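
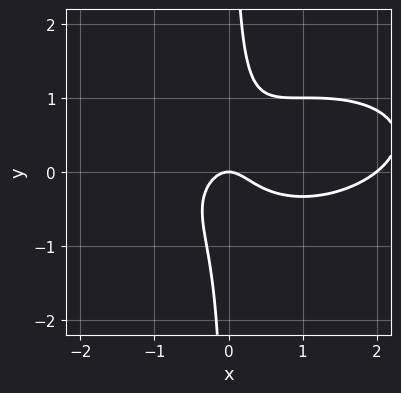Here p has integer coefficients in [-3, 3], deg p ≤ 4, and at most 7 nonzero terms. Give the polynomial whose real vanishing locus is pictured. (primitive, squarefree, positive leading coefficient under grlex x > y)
The degree is 3 — the shape is more complex than any degree-2 curve.
Against the integer gridlines: it meets the y-axis at y = 0 (among the integer gridlines); the x-axis gridline crossings are at x ∈ {0, 2}.
These observations pin down the coefficients.

x^3 - x^2*y + 3*x*y^2 - 2*x^2 - y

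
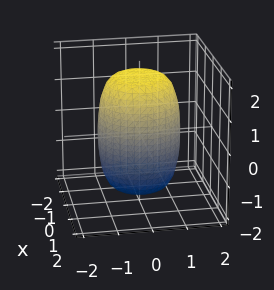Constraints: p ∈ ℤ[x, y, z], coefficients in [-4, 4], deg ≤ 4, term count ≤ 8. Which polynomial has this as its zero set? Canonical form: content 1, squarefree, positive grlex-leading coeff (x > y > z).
2*x^4 + 4*x^2*y^2 + 2*y^4 - x^2 - y^2 + z^2 - 3

First, the degree is 4 — the shape is more complex than any degree-3 surface.
Next, by symmetry, the z-axis is an axis of rotation, so x and y enter only as x² + y².
Next, against the integer gridlines: a circular section at z = 0 has radius between 1 and 2.
Finally, solving for integer coefficients yields p as stated.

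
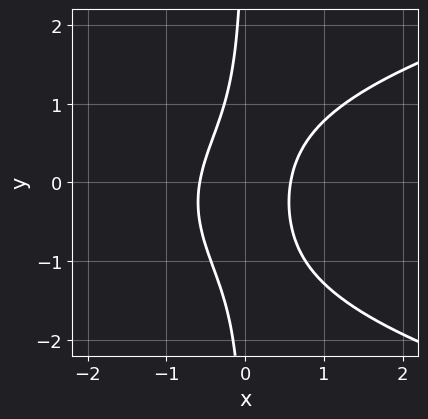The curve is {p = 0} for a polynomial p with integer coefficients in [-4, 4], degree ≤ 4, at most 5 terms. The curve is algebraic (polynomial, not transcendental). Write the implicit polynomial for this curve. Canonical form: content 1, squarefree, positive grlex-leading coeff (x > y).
2*x*y^2 - 3*x^2 + x*y + 1

The degree is 3 — no degree-2 curve has this shape.
Observable constraints: the curve avoids every integer y-axis point in the box.
Solving for integer coefficients yields p as stated.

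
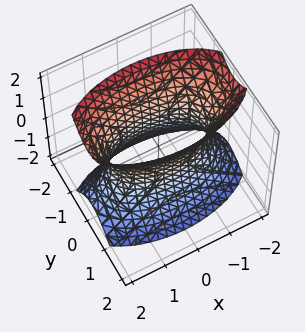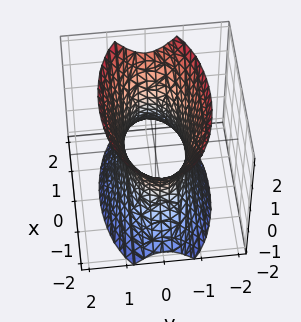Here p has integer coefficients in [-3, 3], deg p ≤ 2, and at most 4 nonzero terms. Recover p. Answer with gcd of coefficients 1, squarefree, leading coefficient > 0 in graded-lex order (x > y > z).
deg p = 2.
Symmetries: mirror symmetry x ↦ −x ⇒ only even powers of x; the z ↦ −z reflection is a symmetry, so z appears only in even powers; the y ↦ −y reflection is a symmetry, so y appears only in even powers.
Observable constraints: the surface avoids every integer z-axis point in the box.
These observations pin down the coefficients.

x^2 + 3*y^2 - z^2 - 2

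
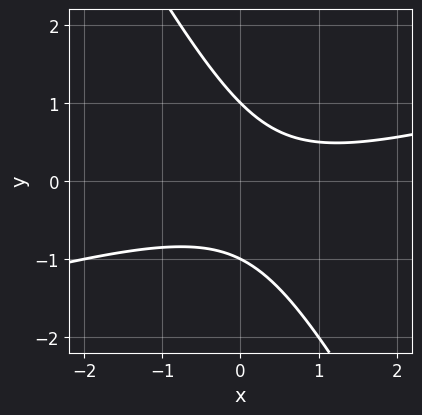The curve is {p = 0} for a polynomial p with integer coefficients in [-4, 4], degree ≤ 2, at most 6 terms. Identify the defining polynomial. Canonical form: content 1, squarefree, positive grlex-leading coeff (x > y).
x^2 - 3*x*y - 2*y^2 - x + 2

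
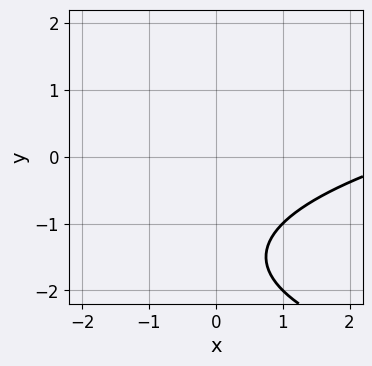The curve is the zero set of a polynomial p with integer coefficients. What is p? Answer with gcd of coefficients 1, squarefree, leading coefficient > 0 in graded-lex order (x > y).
y^2 - x + 3*y + 3

(a) deg p = 2.
(b) From the visible intercepts: no x-intercept at any integer in the box; it misses every integer gridline on the y-axis.
(c) Putting this together gives p.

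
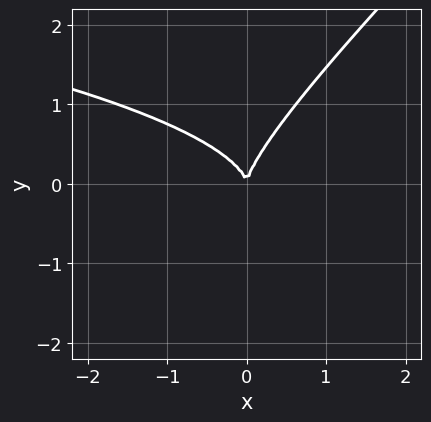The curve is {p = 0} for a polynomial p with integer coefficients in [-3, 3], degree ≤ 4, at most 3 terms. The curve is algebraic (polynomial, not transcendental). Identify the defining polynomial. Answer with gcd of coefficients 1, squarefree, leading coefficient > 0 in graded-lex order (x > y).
Degree: the shape is more complex than any degree-2 curve, so deg p = 3.
Checking where it meets the axes: it crosses the x-axis at the gridline x = 0; it crosses the y-axis at the gridline y = 0.
Assembling these constraints gives the stated polynomial.

x*y^2 - y^3 + x^2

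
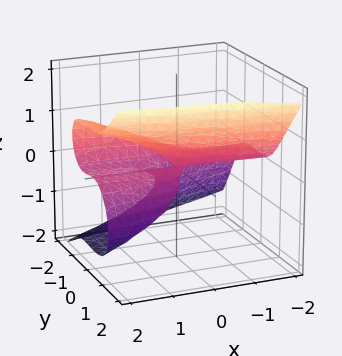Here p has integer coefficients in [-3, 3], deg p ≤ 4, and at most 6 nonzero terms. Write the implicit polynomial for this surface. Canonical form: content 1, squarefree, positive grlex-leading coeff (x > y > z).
3*y^3 - 3*z^3 + 3*x*z + 3*y^2 - 2*z^2

1. Degree: a generic line meets the surface in up to 3 points, so deg p = 3.
2. Reading off the gridlines: one z-axis crossing is at z = 0; the visible x-axis segment lies entirely on the surface; among the integer gridlines, it crosses the y-axis at y ∈ {-1, 0}.
3. Matching integer coefficients to the picture gives p.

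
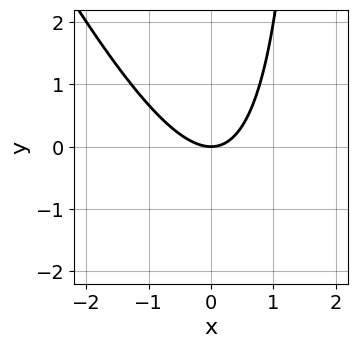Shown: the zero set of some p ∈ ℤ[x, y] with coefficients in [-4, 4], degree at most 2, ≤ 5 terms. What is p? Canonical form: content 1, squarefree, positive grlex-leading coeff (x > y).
2*x^2 + x*y - 2*y

(a) The degree is 2 — no degree-1 curve has this shape.
(b) Observable constraints: it meets the x-axis at x = 0 (among the integer gridlines); one y-axis crossing is at y = 0.
(c) The integer polynomial consistent with all of this is the stated p.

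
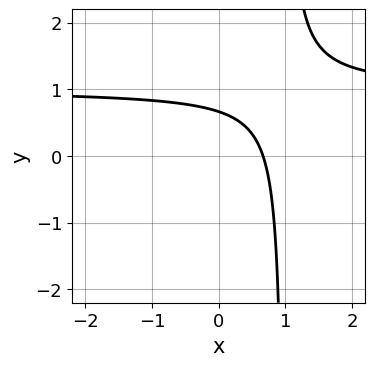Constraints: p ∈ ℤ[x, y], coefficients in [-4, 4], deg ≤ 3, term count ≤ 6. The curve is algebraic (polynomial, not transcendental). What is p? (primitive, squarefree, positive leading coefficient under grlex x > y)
3*x*y - 3*x - 3*y + 2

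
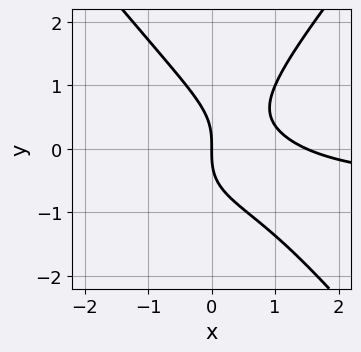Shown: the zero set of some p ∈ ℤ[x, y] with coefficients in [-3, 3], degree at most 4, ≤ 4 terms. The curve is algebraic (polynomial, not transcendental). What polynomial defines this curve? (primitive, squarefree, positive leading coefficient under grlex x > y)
1. deg p = 3.
2. Against the integer gridlines: it crosses the x-axis at the gridline x = 0; it meets the y-axis at y = 0 (among the integer gridlines).
3. The integer polynomial consistent with all of this is the stated p.

3*x^2*y - 2*y^3 + 2*x^2 - 3*x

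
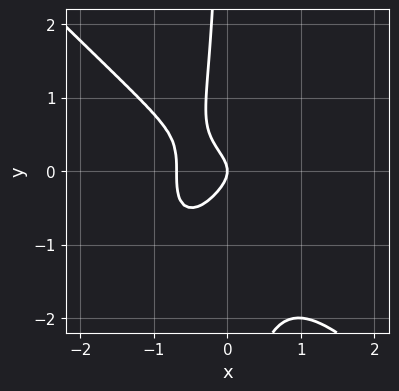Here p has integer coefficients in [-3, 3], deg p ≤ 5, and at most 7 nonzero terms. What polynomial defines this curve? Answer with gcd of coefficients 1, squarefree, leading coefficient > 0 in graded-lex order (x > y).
3*x^4 + 3*x*y^3 + 3*x*y^2 + 2*y^2 + x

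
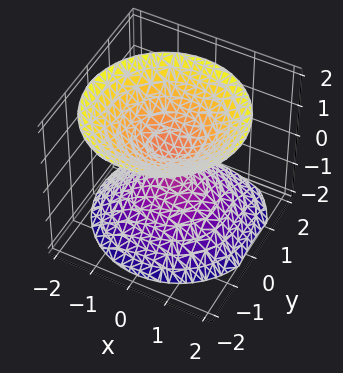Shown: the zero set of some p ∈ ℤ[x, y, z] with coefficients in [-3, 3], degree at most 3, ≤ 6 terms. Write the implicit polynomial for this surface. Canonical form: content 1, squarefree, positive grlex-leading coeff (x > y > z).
There are 2 components. Treating them together as one polynomial.
Degree: the shape is more complex than any degree-1 surface, so deg p = 2.
Against the integer gridlines: no x-intercept at any integer in the box; it misses every integer gridline on the y-axis.
Together with the visible shape, these determine p as stated.

3*x^2 + 3*y^2 + y*z - 3*z^2 + 1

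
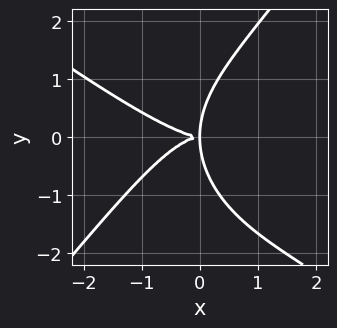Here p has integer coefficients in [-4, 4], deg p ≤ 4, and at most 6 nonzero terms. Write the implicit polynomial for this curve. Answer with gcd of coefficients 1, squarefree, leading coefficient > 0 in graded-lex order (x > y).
x^4 + x^3*y - y^4 + 3*x*y^2

1. The degree is 4 — a generic line meets the curve in up to 4 points.
2. Against the integer gridlines: one y-axis crossing is at y = 0; it crosses the x-axis at the gridline x = 0.
3. The integer polynomial consistent with all of this is the stated p.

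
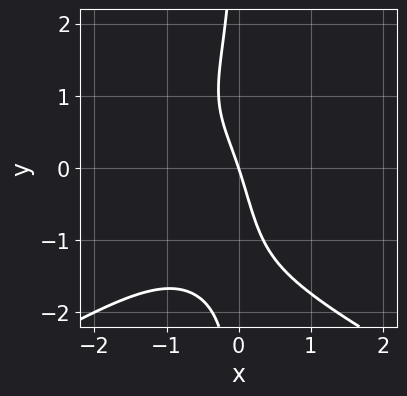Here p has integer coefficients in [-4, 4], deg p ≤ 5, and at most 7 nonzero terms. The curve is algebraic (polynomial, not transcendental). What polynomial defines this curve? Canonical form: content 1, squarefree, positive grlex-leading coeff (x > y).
The degree is 4 — the shape is more complex than any degree-3 curve.
Reading off the gridlines: one x-axis crossing is at x = 0; one y-axis crossing is at y = 0.
Solving for integer coefficients yields p as stated.

x*y^3 + 2*x^3 + 2*x^2 + 3*x + y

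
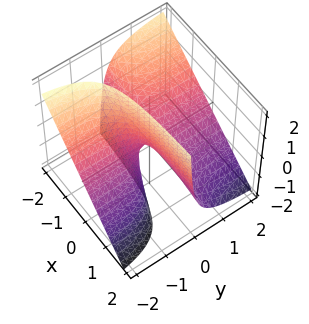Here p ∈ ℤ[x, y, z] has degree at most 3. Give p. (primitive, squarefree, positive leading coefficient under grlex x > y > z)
3*x*y + 3*y*z + z

(a) deg p = 2.
(b) Checking where it meets the axes: every point of the y-axis in the box is on the surface; every point of the x-axis in the box is on the surface; one z-axis crossing is at z = 0.
(c) Together with the visible shape, these determine p as stated.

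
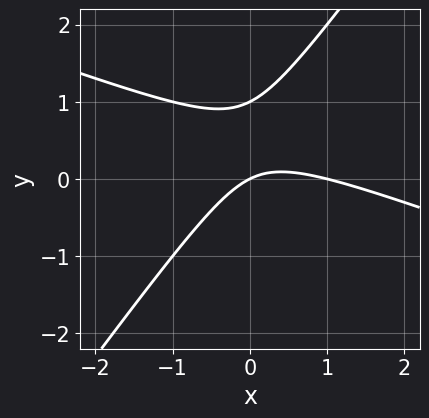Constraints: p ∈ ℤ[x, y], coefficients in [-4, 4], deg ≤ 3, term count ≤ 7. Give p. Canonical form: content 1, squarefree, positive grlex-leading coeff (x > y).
x^2 + 2*x*y - 2*y^2 - x + 2*y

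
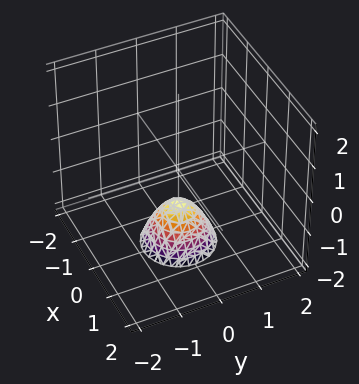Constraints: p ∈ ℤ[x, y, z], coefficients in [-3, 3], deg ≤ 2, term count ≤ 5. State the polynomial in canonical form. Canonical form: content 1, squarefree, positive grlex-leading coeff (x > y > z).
First, deg p = 2. No degree-1 surface has this shape.
Then, by symmetry, every cross-section ⟂ z is a circle, so x, y appear only via x² + y².
Next, checking where it meets the axes: it crosses the z-axis at the gridline z = -1; the surface avoids every integer x-axis point in the box.
Finally, the integer polynomial consistent with all of this is the stated p.

3*x^2 + 3*y^2 + 2*z + 2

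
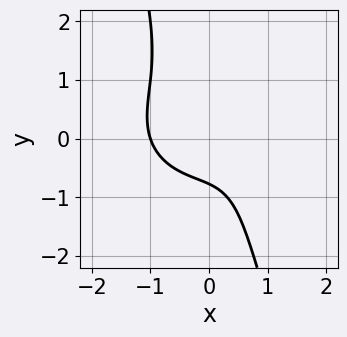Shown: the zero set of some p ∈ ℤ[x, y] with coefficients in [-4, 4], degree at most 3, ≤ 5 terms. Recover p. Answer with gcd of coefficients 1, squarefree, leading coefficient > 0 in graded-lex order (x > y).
2*x^3 + 3*x*y^2 + y^3 + 2*y + 2

Degree: no degree-2 curve has this shape, so deg p = 3.
Observable constraints: one x-axis crossing is at x = -1.
These observations pin down the coefficients.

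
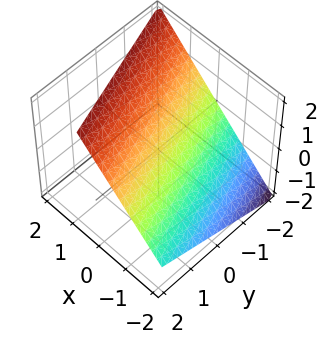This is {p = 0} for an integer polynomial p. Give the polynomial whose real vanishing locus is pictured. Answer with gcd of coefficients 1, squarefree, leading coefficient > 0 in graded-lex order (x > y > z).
(a) The degree is 1 — every cross-section is a straight line — this is a plane.
(b) Observable constraints: one y-axis crossing is at y = -2.
(c) Assembling these constraints gives the stated polynomial.

3*x + y - 3*z + 2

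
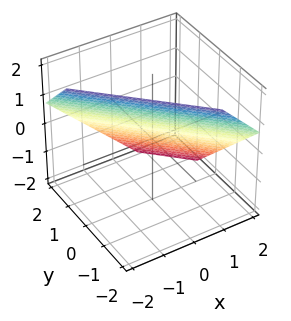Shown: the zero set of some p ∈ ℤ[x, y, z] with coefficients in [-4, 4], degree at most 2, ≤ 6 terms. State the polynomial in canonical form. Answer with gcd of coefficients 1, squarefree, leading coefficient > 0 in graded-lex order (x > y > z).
3*x + 3*y + 3*z - 2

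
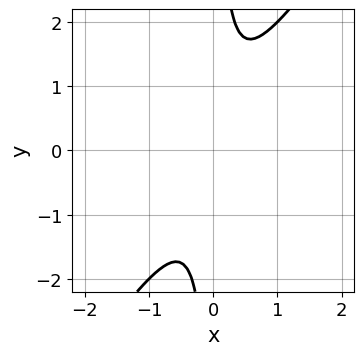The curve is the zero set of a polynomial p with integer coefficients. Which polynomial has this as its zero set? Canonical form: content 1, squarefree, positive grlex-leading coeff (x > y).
First, the degree is 2 — the shape is more complex than any degree-1 curve.
Next, observable constraints: no x-intercept at any integer in the box; no y-intercept at any integer in the box.
Finally, together with the visible shape, these determine p as stated.

3*x^2 - 2*x*y + 1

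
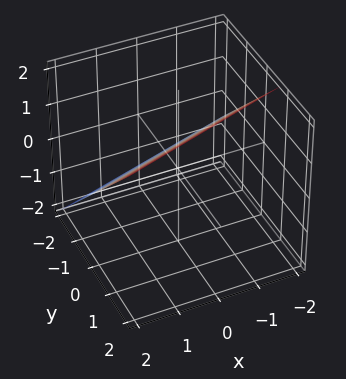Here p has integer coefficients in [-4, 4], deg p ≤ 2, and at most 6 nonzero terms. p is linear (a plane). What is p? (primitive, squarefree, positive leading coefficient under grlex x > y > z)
(a) Degree: the surface is flat (a plane), so deg p = 1.
(b) Observable constraints: one x-axis crossing is at x = 2.
(c) The integer polynomial consistent with all of this is the stated p.

x - 3*y + 3*z - 2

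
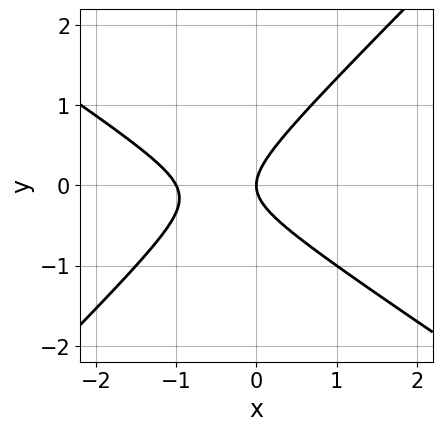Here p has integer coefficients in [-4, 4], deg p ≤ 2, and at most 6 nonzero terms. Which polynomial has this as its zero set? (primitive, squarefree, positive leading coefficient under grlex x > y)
The degree is 2 — a generic line meets the curve in up to 2 points.
Reading off the gridlines: among the integer gridlines, it crosses the x-axis at x ∈ {-1, 0}; it meets the y-axis at y = 0 (among the integer gridlines).
Assembling these constraints gives the stated polynomial.

2*x^2 + x*y - 3*y^2 + 2*x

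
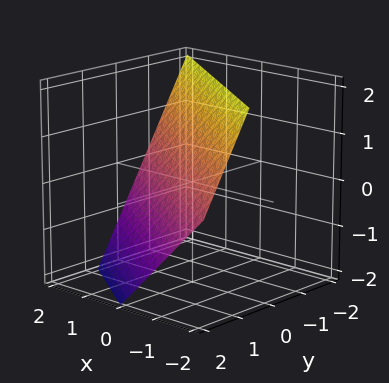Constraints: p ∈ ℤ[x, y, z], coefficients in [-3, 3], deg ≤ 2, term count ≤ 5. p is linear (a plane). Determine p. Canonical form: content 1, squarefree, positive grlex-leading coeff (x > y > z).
2*x + 3*y + 2*z - 2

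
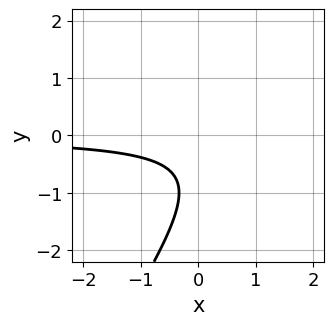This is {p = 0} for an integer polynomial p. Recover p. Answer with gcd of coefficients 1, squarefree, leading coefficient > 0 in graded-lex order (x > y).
3*x*y - 2*y^2 - 3*y - 2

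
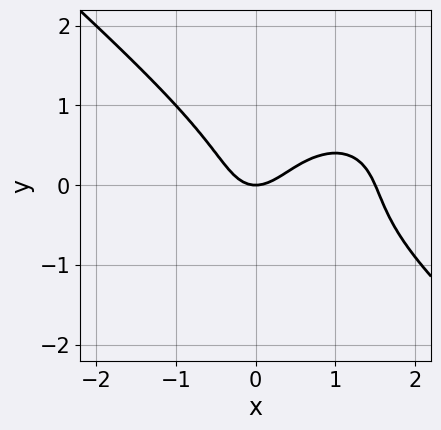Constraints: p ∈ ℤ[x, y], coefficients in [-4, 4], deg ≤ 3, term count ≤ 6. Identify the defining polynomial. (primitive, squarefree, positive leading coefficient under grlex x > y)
2*x^3 + 3*y^3 - 3*x^2 + 2*y

The degree is 3 — no degree-2 curve has this shape.
From the visible intercepts: it meets the y-axis at y = 0 (among the integer gridlines); it meets the x-axis at x = 0 (among the integer gridlines).
Together with the visible shape, these determine p as stated.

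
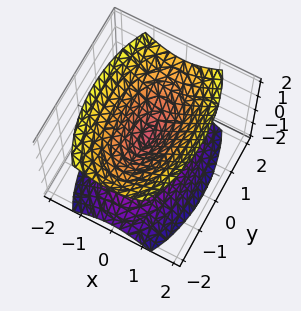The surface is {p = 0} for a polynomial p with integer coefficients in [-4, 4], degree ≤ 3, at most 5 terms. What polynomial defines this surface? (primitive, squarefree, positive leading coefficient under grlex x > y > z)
First, there are 2 components. Treating them together as one polynomial.
Next, deg p = 2. Two nappes meeting at a single point; a quadric.
Then, symmetries: the x ↦ −x reflection is a symmetry, so x appears only in even powers; it's symmetric under y → −y, forcing even powers of y; mirror symmetry z ↦ −z ⇒ only even powers of z.
Next, against the integer gridlines: it meets the y-axis at y = 0 (among the integer gridlines); one z-axis crossing is at z = 0; it crosses the x-axis at the gridline x = 0.
Finally, matching integer coefficients to the picture gives p.

3*x^2 + y^2 - 2*z^2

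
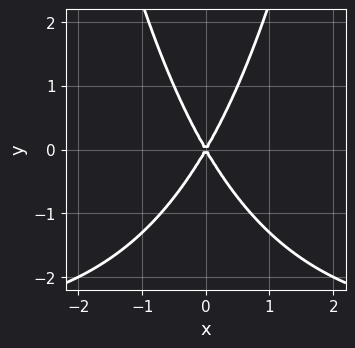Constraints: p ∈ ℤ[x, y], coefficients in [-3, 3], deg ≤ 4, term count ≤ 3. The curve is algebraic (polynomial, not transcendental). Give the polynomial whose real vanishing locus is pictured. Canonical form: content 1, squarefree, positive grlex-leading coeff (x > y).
x^2*y + 3*x^2 - y^2

(a) deg p = 3. No degree-2 curve has this shape.
(b) Symmetries: the x ↦ −x reflection is a symmetry, so x appears only in even powers.
(c) Against the integer gridlines: it crosses the x-axis at the gridline x = 0; one y-axis crossing is at y = 0.
(d) Putting this together gives p.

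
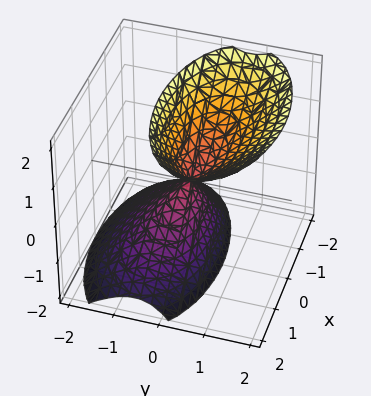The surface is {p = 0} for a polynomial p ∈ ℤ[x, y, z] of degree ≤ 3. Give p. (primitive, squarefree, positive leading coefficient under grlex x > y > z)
1. There are 2 components. Treating them together as one polynomial.
2. Degree: no degree-1 surface has this shape, so deg p = 2.
3. Reading off the gridlines: one y-axis crossing is at y = 0; one z-axis crossing is at z = 0; it crosses the x-axis at the gridline x = 0.
4. Together with the visible shape, these determine p as stated.

x^2 + 3*y^2 - 2*y*z - z^2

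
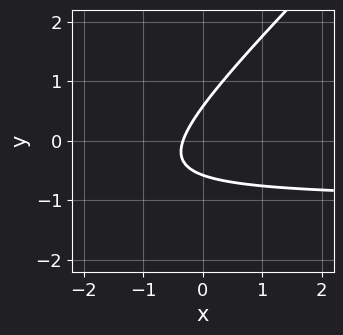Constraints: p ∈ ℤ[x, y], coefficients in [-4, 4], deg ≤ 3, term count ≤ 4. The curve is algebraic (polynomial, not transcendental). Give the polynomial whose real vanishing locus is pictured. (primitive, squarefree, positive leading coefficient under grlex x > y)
3*x*y - 3*y^2 + 3*x + 1

(a) Degree: a generic line meets the curve in up to 2 points, so deg p = 2.
(b) The integer polynomial consistent with all of this is the stated p.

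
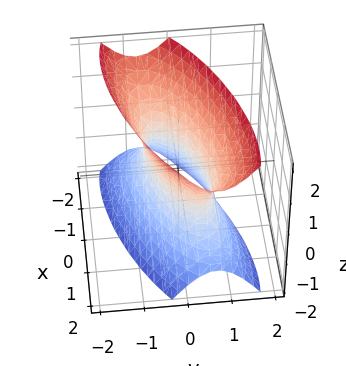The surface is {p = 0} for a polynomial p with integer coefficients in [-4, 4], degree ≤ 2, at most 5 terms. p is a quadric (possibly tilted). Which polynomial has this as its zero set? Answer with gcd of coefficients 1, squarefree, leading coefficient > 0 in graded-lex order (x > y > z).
x^2 - 2*x*y + 3*y^2 - z^2 - 1

(a) Degree: no degree-1 surface has this shape, so deg p = 2.
(b) Observable constraints: among the integer gridlines, it crosses the x-axis at x ∈ {-1, 1}; no z-intercept at any integer in the box.
(c) Putting this together gives p.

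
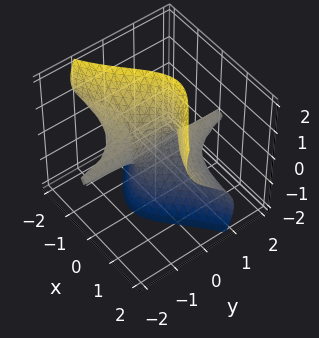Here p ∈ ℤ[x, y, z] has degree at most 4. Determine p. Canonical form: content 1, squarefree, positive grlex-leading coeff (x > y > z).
3*x^2*y + 3*x^2*z + 3*y*z^2 - z^3 - 2*x

(a) The degree is 3 — a generic line meets the surface in up to 3 points.
(b) Checking where it meets the axes: every point of the y-axis in the box is on the surface; one z-axis crossing is at z = 0; it crosses the x-axis at the gridline x = 0.
(c) Solving for integer coefficients yields p as stated.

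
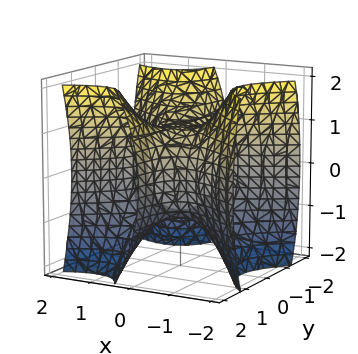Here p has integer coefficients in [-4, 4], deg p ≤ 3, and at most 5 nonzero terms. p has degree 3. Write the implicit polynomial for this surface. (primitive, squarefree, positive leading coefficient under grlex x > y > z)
x^3 - 2*x*y^2 + z^2 - 1

1. Degree: no degree-2 surface has this shape, so deg p = 3.
2. Observable constraints: the surface avoids every integer y-axis point in the box; it meets the x-axis at x = 1 (among the integer gridlines); the z-axis gridline crossings are at z ∈ {-1, 1}.
3. Solving for integer coefficients yields p as stated.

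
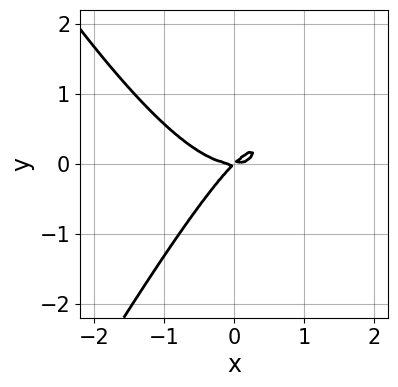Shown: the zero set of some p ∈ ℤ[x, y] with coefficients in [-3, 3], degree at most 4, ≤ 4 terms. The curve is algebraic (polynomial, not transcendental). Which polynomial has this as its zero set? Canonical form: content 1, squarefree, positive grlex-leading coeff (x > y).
Degree: a generic line meets the curve in up to 3 points, so deg p = 3.
Observable constraints: one x-axis crossing is at x = 0; it meets the y-axis at y = 0 (among the integer gridlines).
Assembling these constraints gives the stated polynomial.

3*x^3 - x*y^2 - 3*x*y + 3*y^2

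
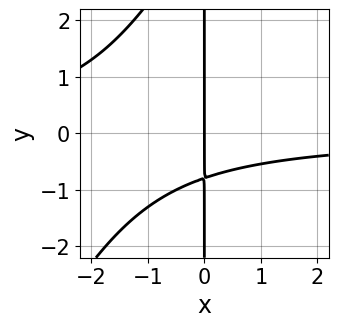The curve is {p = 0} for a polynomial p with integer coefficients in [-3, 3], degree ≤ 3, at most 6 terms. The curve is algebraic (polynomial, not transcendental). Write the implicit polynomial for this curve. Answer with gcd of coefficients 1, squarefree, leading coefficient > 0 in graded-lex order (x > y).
(a) deg p = 3.
(b) From the axis intercepts and sections: it crosses the x-axis at the gridline x = 0; every point of the y-axis in the box is on the curve.
(c) Fitting integer coefficients to these (and the overall shape) gives p.

2*x^2*y - x*y^2 + 3*x*y + 3*x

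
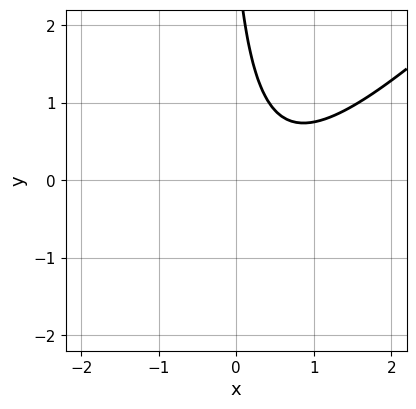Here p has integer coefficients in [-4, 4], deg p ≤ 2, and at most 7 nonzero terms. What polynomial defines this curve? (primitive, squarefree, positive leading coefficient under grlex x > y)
The degree is 2 — no degree-1 curve has this shape.
Reading off the gridlines: the curve avoids every integer y-axis point in the box; no x-intercept at any integer in the box.
The integer polynomial consistent with all of this is the stated p.

3*x^2 - 3*x*y - 3*x - y + 3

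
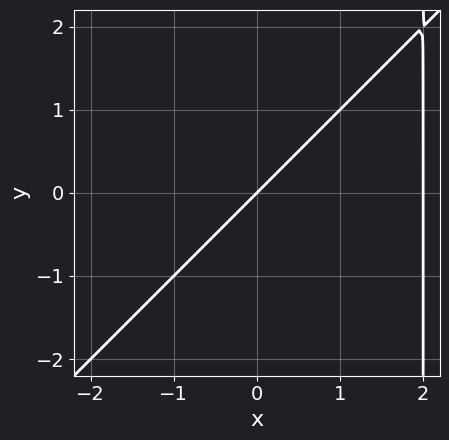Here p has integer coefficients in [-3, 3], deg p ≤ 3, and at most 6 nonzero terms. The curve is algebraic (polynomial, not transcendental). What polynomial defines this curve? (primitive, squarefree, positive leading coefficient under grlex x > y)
x^2 - x*y - 2*x + 2*y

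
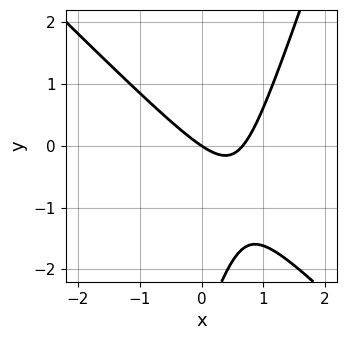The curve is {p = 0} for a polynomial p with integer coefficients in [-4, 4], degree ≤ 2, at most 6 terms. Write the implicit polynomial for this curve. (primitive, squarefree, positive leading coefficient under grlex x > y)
3*x^2 + 2*x*y - y^2 - 2*x - 3*y

First, deg p = 2. A generic line meets the curve in up to 2 points.
Next, from the visible intercepts: one x-axis crossing is at x = 0; one y-axis crossing is at y = 0.
Finally, assembling these constraints gives the stated polynomial.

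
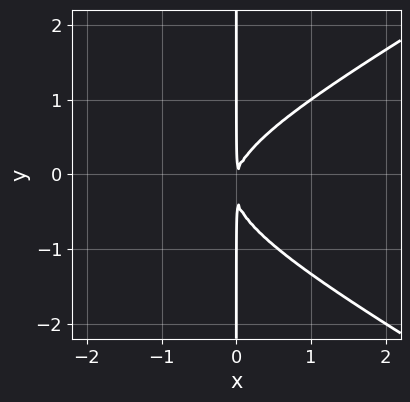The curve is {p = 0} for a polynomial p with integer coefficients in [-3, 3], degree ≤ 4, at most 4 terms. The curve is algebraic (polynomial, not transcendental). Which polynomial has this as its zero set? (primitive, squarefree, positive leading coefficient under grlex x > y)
1. Degree: no degree-2 curve has this shape, so deg p = 3.
2. Checking where it meets the axes: the visible y-axis segment lies entirely on the curve.
3. These observations pin down the coefficients.

x^3 - 3*x*y^2 + 3*x^2 - x*y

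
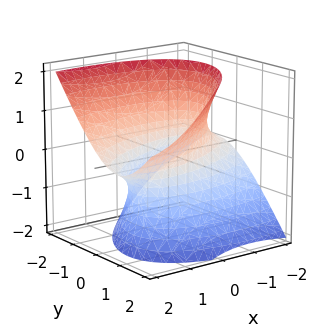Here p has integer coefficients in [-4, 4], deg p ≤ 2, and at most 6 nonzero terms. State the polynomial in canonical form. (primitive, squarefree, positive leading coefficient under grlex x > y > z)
(a) The degree is 2 — the shape is more complex than any degree-1 surface.
(b) Against the integer gridlines: no z-intercept at any integer in the box; among the integer gridlines, it crosses the y-axis at y ∈ {-1, 1}.
(c) The integer polynomial consistent with all of this is the stated p.

x^2 - 2*x*y - 3*x*z + 3*y^2 - 2*z^2 - 3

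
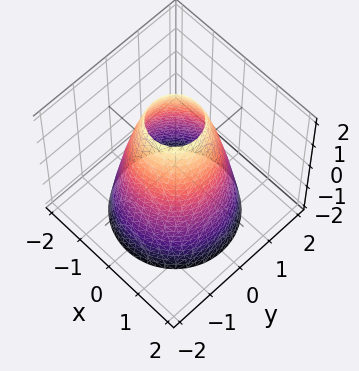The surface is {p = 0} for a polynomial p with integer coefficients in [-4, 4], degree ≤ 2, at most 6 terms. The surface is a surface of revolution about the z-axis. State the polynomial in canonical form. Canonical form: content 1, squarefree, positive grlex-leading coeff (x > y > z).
Degree: no degree-1 surface has this shape, so deg p = 2.
By symmetry, the z-axis is an axis of rotation, so x and y enter only as x² + y².
Checking where it meets the axes: it misses every integer gridline on the z-axis; a circular section at z = -1 has radius between 1 and 2.
Matching integer coefficients to the picture gives p.

2*x^2 + 2*y^2 + z - 3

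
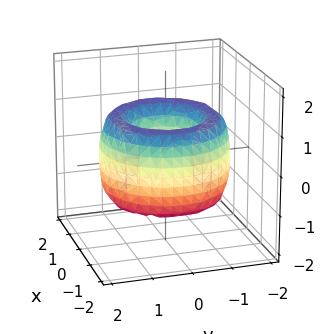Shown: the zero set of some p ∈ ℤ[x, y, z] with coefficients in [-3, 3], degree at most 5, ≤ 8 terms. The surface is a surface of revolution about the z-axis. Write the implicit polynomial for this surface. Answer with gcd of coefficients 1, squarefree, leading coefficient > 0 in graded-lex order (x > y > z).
x^4 + 2*x^2*y^2 + y^4 - 3*x^2 - 3*y^2 + z^2 + 1

deg p = 4.
Symmetries: the surface is invariant under rotation about z: p = q(x² + y², z).
Observable constraints: a circular section at z = -1 has radius exactly 1; the surface avoids every integer z-axis point in the box.
These observations pin down the coefficients.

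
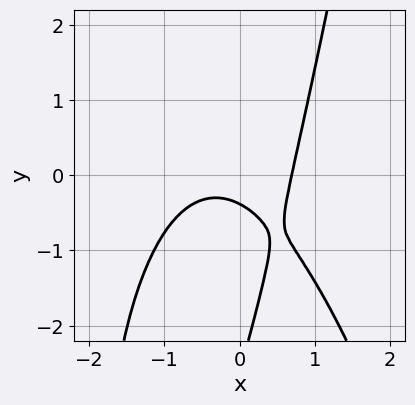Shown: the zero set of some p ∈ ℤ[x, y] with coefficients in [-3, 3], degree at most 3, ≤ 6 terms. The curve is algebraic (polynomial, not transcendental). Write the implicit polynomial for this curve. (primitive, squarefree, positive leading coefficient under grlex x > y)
3*x^3 + 3*x*y - y^2 - 3*y - 1

1. Degree: no degree-2 curve has this shape, so deg p = 3.
2. Matching integer coefficients to the picture gives p.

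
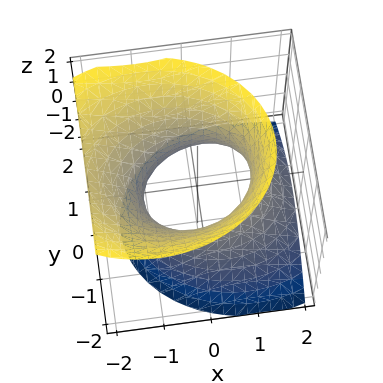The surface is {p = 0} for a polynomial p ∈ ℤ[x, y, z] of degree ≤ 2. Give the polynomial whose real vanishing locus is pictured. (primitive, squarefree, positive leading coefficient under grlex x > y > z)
2*x^2 + 2*x*z + 3*y^2 - 2*z^2 - 3

Degree: the shape is more complex than any degree-1 surface, so deg p = 2.
Observable constraints: the surface avoids every integer z-axis point in the box; the y-axis gridline crossings are at y ∈ {-1, 1}.
Putting this together gives p.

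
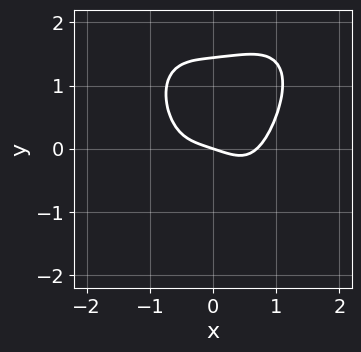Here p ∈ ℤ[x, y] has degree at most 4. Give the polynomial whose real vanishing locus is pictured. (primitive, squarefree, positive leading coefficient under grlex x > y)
1. deg p = 4. No degree-3 curve has this shape.
2. Reading off the gridlines: it crosses the y-axis at the gridline y = 0; it meets the x-axis at x = 0 (among the integer gridlines).
3. Matching integer coefficients to the picture gives p.

3*x^4 - x^3*y + y^4 - x - 3*y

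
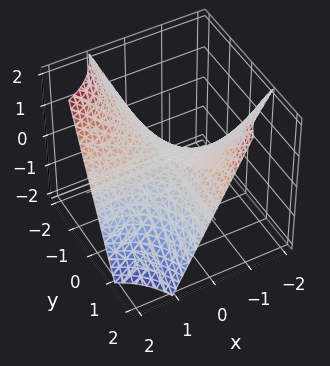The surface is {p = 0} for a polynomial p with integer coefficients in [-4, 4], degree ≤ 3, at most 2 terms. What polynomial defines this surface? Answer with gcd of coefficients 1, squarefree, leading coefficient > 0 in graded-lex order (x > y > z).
x*y + z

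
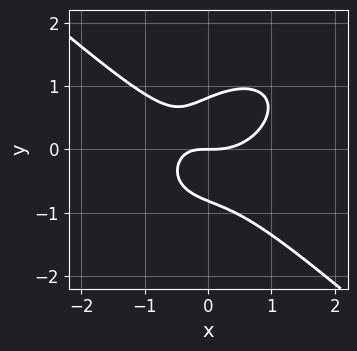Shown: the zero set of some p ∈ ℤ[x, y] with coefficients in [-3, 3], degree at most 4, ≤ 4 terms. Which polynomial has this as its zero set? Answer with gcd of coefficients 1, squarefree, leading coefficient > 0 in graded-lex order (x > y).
(a) deg p = 3. No degree-2 curve has this shape.
(b) From the visible intercepts: it crosses the x-axis at the gridline x = 0; it crosses the y-axis at the gridline y = 0.
(c) Solving for integer coefficients yields p as stated.

2*x^3 + 3*y^3 - 2*x*y - 2*y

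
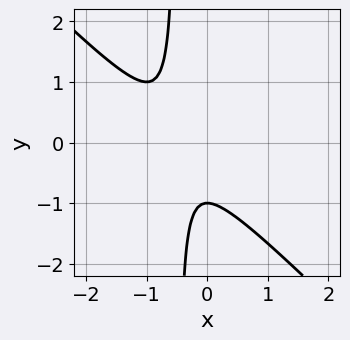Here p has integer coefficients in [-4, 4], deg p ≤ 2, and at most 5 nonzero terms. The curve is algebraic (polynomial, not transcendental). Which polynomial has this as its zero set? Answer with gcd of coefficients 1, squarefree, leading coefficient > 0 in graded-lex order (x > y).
2*x^2 + 2*x*y + 2*x + y + 1

(a) The degree is 2 — no degree-1 curve has this shape.
(b) From the visible intercepts: one y-axis crossing is at y = -1; it misses every integer gridline on the x-axis.
(c) These observations pin down the coefficients.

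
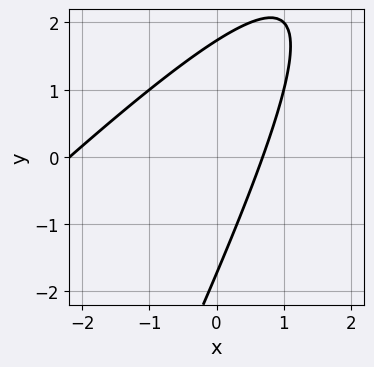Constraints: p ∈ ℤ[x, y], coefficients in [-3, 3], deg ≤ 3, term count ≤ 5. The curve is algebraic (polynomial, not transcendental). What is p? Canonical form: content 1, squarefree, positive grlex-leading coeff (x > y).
Degree: the shape is more complex than any degree-1 curve, so deg p = 2.
The integer polynomial consistent with all of this is the stated p.

2*x^2 - 3*x*y + y^2 + 3*x - 3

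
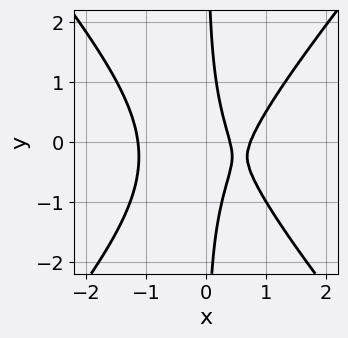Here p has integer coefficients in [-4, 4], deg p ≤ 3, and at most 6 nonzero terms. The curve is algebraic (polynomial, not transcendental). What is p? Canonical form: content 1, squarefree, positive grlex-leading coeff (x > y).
3*x^3 - 2*x*y^2 - x*y - 3*x + 1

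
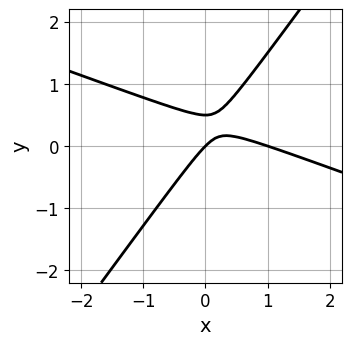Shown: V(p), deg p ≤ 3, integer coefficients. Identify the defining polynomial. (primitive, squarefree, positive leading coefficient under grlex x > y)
x^2 + 2*x*y - 2*y^2 - x + y

(a) Degree: a generic line meets the curve in up to 2 points, so deg p = 2.
(b) From the axis intercepts and sections: among the integer gridlines, it crosses the x-axis at x ∈ {0, 1}; it crosses the y-axis at the gridline y = 0.
(c) Matching integer coefficients to the picture gives p.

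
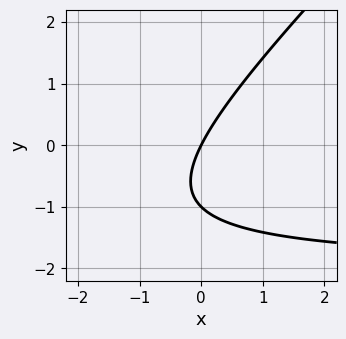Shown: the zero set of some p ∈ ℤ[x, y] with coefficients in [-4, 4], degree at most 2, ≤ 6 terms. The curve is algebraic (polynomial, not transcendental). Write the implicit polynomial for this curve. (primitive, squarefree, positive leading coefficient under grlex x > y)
(a) Degree: the shape is more complex than any degree-1 curve, so deg p = 2.
(b) Observable constraints: it crosses the x-axis at the gridline x = 0; the y-axis gridline crossings are at y ∈ {-1, 0}.
(c) Fitting integer coefficients to these (and the overall shape) gives p.

x*y - y^2 + 2*x - y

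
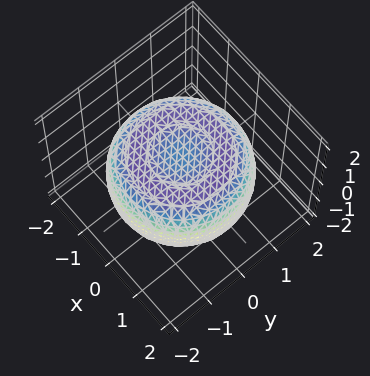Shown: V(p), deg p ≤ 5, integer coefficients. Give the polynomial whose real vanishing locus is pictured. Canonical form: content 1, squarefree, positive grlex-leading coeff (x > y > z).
x^4 + 2*x^2*y^2 + y^4 - 2*x^2 - 2*y^2 + 3*z^2 - 2

(a) Degree: the shape is more complex than any degree-3 surface, so deg p = 4.
(b) Symmetry: the z-axis is an axis of rotation, so x and y enter only as x² + y².
(c) From the visible intercepts: a circular section at z = 0 has radius between 1 and 2.
(d) Matching integer coefficients to the picture gives p.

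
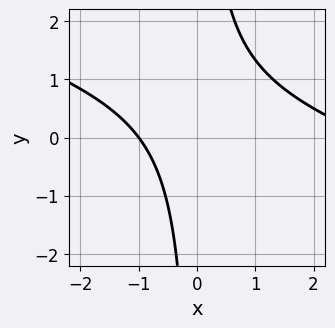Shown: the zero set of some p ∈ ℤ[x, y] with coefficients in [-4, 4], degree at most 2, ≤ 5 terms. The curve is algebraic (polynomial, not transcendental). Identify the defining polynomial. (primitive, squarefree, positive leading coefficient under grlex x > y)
x^2 + 3*x*y - 2*x - 3

(a) The degree is 2 — the shape is more complex than any degree-1 curve.
(b) Checking where it meets the axes: no y-intercept at any integer in the box; one x-axis crossing is at x = -1.
(c) Together with the visible shape, these determine p as stated.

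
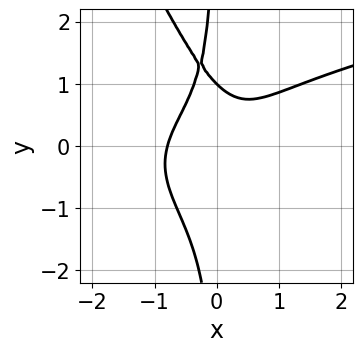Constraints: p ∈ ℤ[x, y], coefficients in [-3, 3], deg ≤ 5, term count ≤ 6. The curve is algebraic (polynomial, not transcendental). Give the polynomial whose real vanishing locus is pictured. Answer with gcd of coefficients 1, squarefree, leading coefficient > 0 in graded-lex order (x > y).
2*x^2*y^2 + x*y^3 - 2*x^3 + y - 1

First, degree: no degree-3 curve has this shape, so deg p = 4.
Next, from the visible intercepts: one y-axis crossing is at y = 1.
Finally, matching integer coefficients to the picture gives p.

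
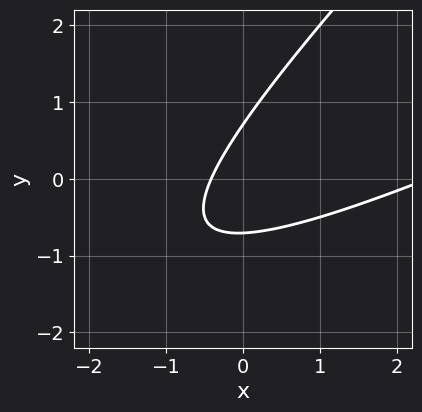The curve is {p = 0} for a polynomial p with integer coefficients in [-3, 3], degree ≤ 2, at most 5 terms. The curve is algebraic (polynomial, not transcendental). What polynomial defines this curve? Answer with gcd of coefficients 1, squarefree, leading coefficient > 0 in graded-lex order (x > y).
x^2 - 3*x*y + 2*y^2 - 2*x - 1

1. deg p = 2. A generic line meets the curve in up to 2 points.
2. Solving for integer coefficients yields p as stated.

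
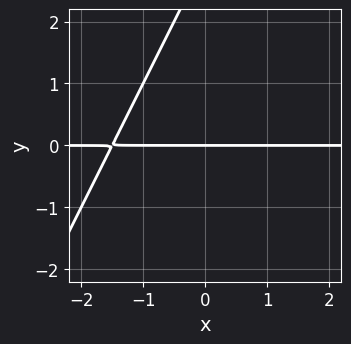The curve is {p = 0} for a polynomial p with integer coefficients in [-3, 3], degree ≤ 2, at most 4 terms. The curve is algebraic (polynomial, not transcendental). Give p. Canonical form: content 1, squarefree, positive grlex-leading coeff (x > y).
2*x*y - y^2 + 3*y

(a) Degree: no degree-1 curve has this shape, so deg p = 2.
(b) From the visible intercepts: one y-axis crossing is at y = 0; the visible x-axis segment lies entirely on the curve.
(c) Fitting integer coefficients to these (and the overall shape) gives p.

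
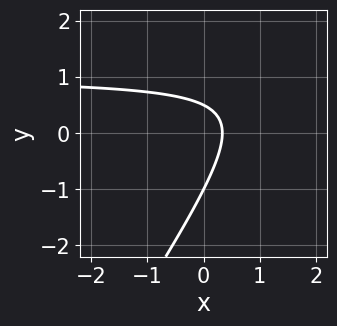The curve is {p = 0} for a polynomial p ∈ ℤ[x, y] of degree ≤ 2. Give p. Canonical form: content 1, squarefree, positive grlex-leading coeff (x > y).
3*x*y - 2*y^2 - 3*x - y + 1

First, degree: a generic line meets the curve in up to 2 points, so deg p = 2.
Next, from the visible intercepts: it crosses the y-axis at the gridline y = -1.
Finally, putting this together gives p.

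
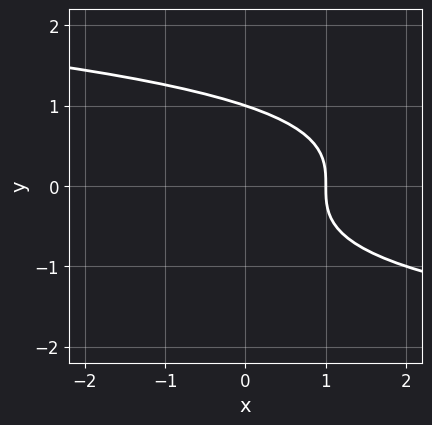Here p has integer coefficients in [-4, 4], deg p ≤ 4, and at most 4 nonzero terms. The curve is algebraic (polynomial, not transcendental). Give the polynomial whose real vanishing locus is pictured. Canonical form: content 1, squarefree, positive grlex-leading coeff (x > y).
y^3 + x - 1

(a) The degree is 3 — the shape is more complex than any degree-2 curve.
(b) From the visible intercepts: one y-axis crossing is at y = 1; it crosses the x-axis at the gridline x = 1.
(c) Solving for integer coefficients yields p as stated.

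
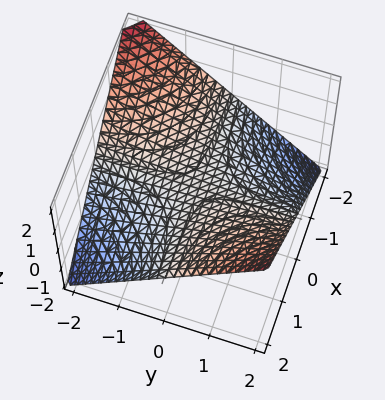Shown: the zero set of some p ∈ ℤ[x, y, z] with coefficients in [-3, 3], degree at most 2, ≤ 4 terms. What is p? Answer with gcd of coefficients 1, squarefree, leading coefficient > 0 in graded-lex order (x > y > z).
x*y - 2*z

Degree: a hyperbolic paraboloid; a quadric, so deg p = 2.
Observable constraints: one z-axis crossing is at z = 0; every point of the y-axis in the box is on the surface.
Assembling these constraints gives the stated polynomial. Check: (-1, 0, 0) on the x-axis lies on the surface, and p(-1, 0, 0) = 0. ✓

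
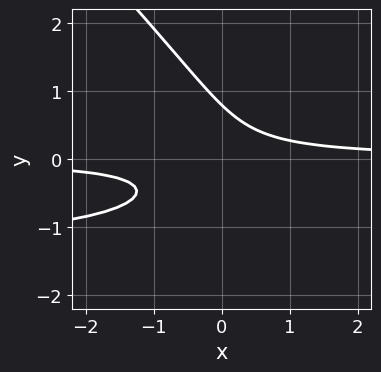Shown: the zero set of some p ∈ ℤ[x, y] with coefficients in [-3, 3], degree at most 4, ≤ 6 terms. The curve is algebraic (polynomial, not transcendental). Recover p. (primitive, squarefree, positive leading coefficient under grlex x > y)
2*x*y^2 + 2*y^3 + 3*x*y - 1

First, deg p = 3.
Next, from the visible intercepts: it misses every integer gridline on the x-axis.
Finally, together with the visible shape, these determine p as stated.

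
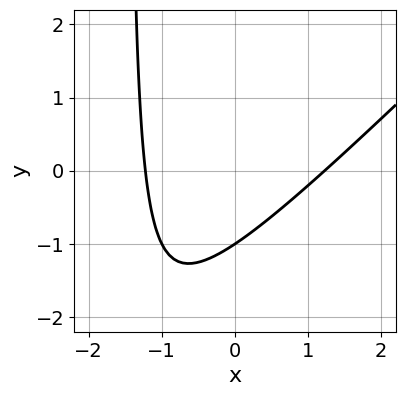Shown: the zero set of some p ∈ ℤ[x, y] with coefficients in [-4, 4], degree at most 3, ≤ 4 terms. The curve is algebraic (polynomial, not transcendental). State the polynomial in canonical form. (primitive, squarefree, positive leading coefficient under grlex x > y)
2*x^2 - 2*x*y - 3*y - 3

1. The degree is 2 — the shape is more complex than any degree-1 curve.
2. From the axis intercepts and sections: one y-axis crossing is at y = -1.
3. Together with the visible shape, these determine p as stated.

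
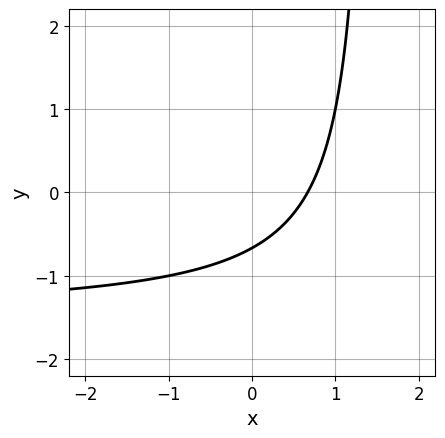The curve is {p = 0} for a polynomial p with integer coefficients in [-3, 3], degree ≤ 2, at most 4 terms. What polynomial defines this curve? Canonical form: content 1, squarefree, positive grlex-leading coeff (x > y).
2*x*y + 3*x - 3*y - 2

(a) deg p = 2. A generic line meets the curve in up to 2 points.
(b) Putting this together gives p.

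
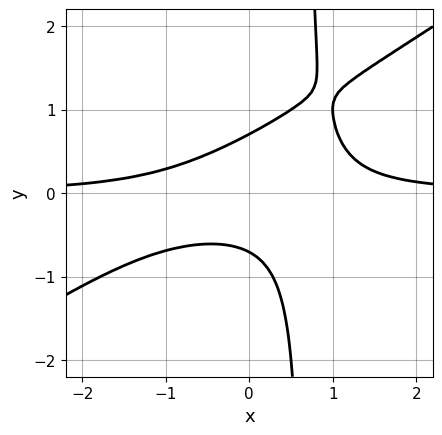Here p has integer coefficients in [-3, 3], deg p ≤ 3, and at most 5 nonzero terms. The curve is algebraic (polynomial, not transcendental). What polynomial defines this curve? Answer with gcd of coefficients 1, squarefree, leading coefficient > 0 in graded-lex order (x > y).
First, deg p = 3.
Next, checking where it meets the axes: the curve avoids every integer x-axis point in the box.
Finally, matching integer coefficients to the picture gives p.

2*x^2*y - 3*x*y^2 + 2*y^2 - 1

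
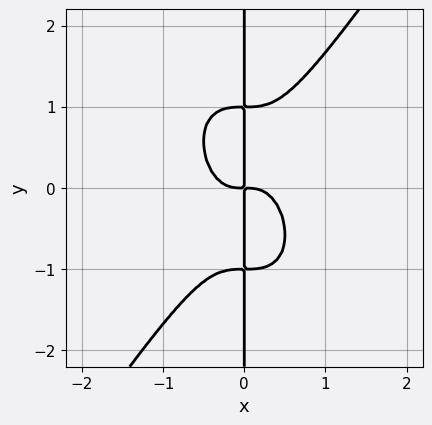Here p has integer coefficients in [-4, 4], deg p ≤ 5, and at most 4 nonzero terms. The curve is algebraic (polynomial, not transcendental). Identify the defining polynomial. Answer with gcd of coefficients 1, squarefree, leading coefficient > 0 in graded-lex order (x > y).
3*x^4 - x*y^3 + x*y

The degree is 4 — a generic line meets the curve in up to 4 points.
From the visible intercepts: the visible y-axis segment lies entirely on the curve.
Putting this together gives p.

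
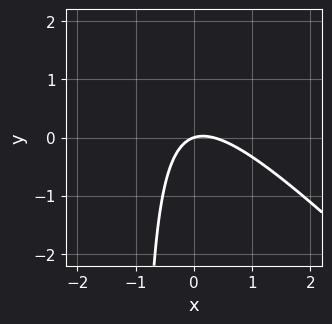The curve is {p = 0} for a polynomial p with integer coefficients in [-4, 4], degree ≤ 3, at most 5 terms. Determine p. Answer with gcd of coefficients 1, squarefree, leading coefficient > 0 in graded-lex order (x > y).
First, degree: the shape is more complex than any degree-1 curve, so deg p = 2.
Next, from the visible intercepts: one y-axis crossing is at y = 0; one x-axis crossing is at x = 0.
Finally, fitting integer coefficients to these (and the overall shape) gives p.

3*x^2 + 3*x*y - x + 3*y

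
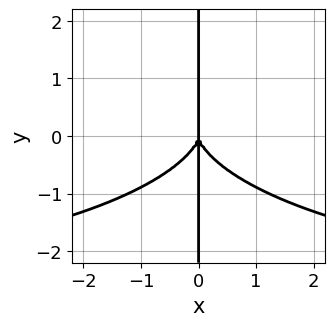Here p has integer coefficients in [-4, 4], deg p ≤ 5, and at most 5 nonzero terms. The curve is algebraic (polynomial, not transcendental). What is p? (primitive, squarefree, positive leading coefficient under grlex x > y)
(a) Degree: a generic line meets the curve in up to 4 points, so deg p = 4.
(b) From the axis intercepts and sections: one x-axis crossing is at x = 0; the visible y-axis segment lies entirely on the curve.
(c) Putting this together gives p.

x^3*y + 3*x*y^3 + 3*x^3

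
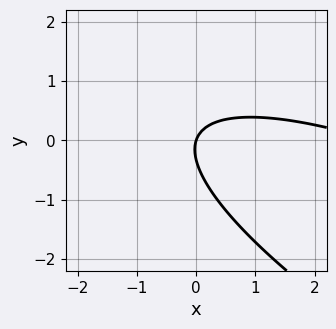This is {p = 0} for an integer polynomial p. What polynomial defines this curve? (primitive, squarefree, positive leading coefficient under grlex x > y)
x^2 + 3*x*y + 3*y^2 - 3*x + y

(a) The degree is 2 — no degree-1 curve has this shape.
(b) Reading off the gridlines: one y-axis crossing is at y = 0; it meets the x-axis at x = 0 (among the integer gridlines).
(c) These observations pin down the coefficients.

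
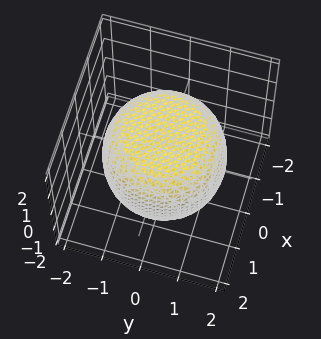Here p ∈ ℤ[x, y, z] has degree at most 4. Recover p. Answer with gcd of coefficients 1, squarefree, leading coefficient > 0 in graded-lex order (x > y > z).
First, degree: the shape is more complex than any degree-3 surface, so deg p = 4.
Next, by symmetry, every cross-section ⟂ z is a circle, so x, y appear only via x² + y².
Then, checking where it meets the axes: a circular section at z = -1 has radius between 1 and 2.
Finally, the integer polynomial consistent with all of this is the stated p.

x^4 + 2*x^2*y^2 + y^4 - x^2 - y^2 + 2*z^2 - 3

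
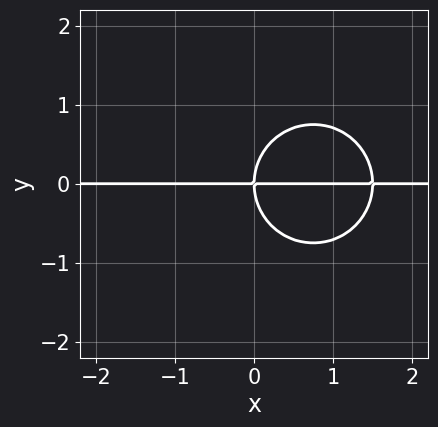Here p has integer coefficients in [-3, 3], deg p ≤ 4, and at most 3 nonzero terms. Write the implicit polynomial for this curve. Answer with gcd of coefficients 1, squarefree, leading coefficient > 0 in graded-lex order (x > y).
2*x^2*y + 2*y^3 - 3*x*y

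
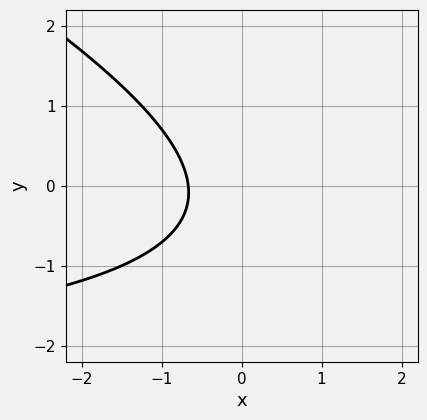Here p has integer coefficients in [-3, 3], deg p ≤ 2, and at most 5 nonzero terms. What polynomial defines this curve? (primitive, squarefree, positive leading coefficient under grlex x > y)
(a) deg p = 2. The shape is more complex than any degree-1 curve.
(b) From the visible intercepts: the curve avoids every integer y-axis point in the box.
(c) Together with the visible shape, these determine p as stated.

x*y + 2*y^2 + 3*x + y + 2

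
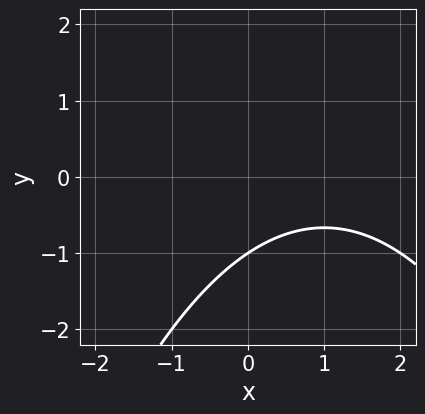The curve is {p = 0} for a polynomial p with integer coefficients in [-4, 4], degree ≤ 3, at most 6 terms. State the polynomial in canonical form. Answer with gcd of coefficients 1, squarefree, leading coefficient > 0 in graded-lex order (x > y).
x^2 - 2*x + 3*y + 3

1. Degree: the shape is more complex than any degree-1 curve, so deg p = 2.
2. From the visible intercepts: no x-intercept at any integer in the box; it crosses the y-axis at the gridline y = -1.
3. Matching integer coefficients to the picture gives p.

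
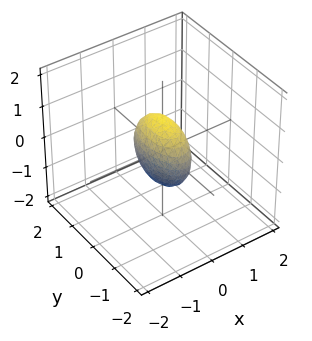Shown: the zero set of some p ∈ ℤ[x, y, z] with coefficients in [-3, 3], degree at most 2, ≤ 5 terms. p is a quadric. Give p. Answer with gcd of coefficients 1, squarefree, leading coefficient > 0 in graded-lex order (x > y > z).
3*x^2 + y^2 + z^2 - 1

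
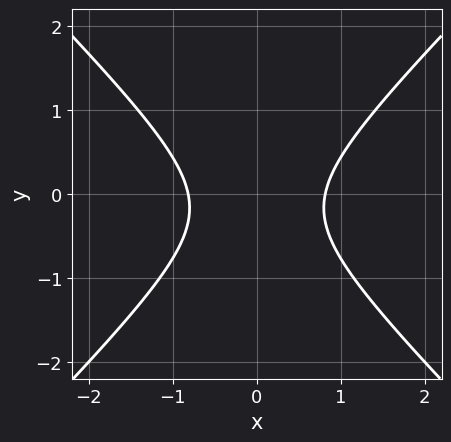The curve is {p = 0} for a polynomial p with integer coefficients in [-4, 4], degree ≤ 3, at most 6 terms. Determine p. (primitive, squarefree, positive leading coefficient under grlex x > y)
1. The degree is 2 — the shape is more complex than any degree-1 curve.
2. Symmetries: mirror symmetry x ↦ −x ⇒ only even powers of x.
3. From the visible intercepts: the curve avoids every integer y-axis point in the box.
4. The integer polynomial consistent with all of this is the stated p.

3*x^2 - 3*y^2 - y - 2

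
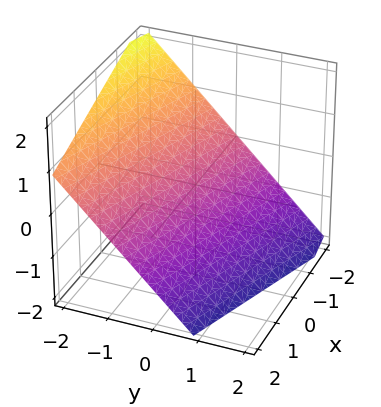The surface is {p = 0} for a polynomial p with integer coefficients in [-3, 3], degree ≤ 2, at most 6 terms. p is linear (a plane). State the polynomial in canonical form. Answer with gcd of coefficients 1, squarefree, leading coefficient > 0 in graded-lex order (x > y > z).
x + 3*y + 3*z + 2

(a) Degree: every cross-section is a straight line — this is a plane, so deg p = 1.
(b) Reading off the gridlines: it meets the x-axis at x = -2 (among the integer gridlines).
(c) Assembling these constraints gives the stated polynomial.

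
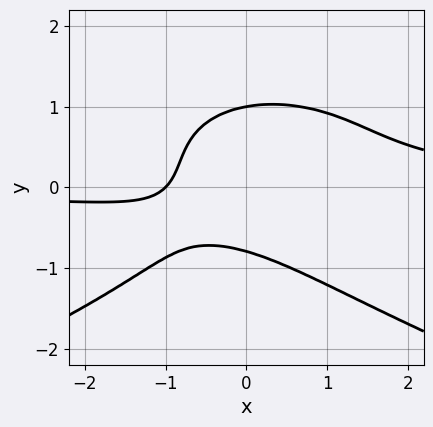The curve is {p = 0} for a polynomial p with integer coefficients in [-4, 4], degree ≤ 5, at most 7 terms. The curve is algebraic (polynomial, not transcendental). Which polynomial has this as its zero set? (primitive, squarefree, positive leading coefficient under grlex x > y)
First, degree: a generic line meets the curve in up to 4 points, so deg p = 4.
Next, reading off the gridlines: one x-axis crossing is at x = -1; one y-axis crossing is at y = 1.
Finally, putting this together gives p.

3*y^4 + 3*x^2*y - 2*x - y - 2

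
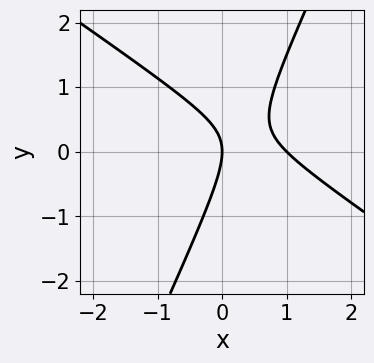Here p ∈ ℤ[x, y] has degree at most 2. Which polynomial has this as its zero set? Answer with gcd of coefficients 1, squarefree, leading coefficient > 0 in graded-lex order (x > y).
3*x^2 + 3*x*y - 2*y^2 - 3*x

(a) Degree: a generic line meets the curve in up to 2 points, so deg p = 2.
(b) Against the integer gridlines: among the integer gridlines, it crosses the x-axis at x ∈ {0, 1}; one y-axis crossing is at y = 0.
(c) Solving for integer coefficients yields p as stated.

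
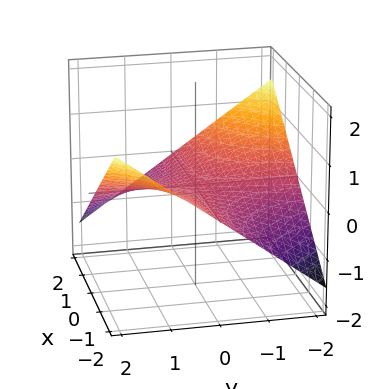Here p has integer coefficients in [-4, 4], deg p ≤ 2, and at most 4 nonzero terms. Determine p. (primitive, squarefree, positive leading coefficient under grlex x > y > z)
x*y + 3*z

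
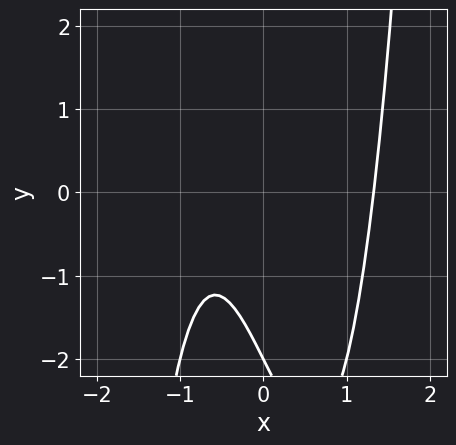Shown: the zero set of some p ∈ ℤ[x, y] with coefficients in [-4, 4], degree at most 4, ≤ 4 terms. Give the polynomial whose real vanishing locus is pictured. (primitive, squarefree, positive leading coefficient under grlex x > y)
1. The degree is 3 — a generic line meets the curve in up to 3 points.
2. Against the integer gridlines: it meets the y-axis at y = -2 (among the integer gridlines).
3. Together with the visible shape, these determine p as stated.

2*x^3 - 2*x - y - 2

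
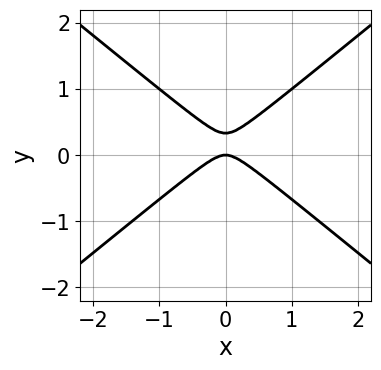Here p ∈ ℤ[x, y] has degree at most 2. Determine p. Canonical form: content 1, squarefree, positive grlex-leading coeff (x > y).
2*x^2 - 3*y^2 + y

First, degree: the shape is more complex than any degree-1 curve, so deg p = 2.
Then, symmetries: it's symmetric under x → −x, forcing even powers of x.
Next, observable constraints: one x-axis crossing is at x = 0; one y-axis crossing is at y = 0.
Finally, assembling these constraints gives the stated polynomial.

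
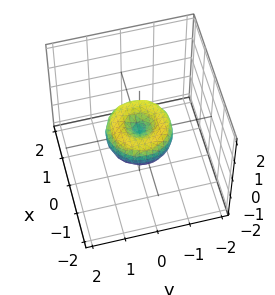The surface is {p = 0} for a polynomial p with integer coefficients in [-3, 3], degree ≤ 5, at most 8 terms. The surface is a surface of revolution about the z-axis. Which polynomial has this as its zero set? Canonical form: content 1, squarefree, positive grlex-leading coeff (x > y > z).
(a) deg p = 4. A generic line meets the surface in up to 4 points.
(b) Symmetries: every cross-section ⟂ z is a circle, so x, y appear only via x² + y².
(c) Checking where it meets the axes: among the integer gridlines, it crosses the y-axis at y ∈ {-1, 0, 1}; one z-axis crossing is at z = 0; among the integer gridlines, it crosses the x-axis at x ∈ {-1, 0, 1}; a circular section at z = 0 has radius exactly 1.
(d) Together with the visible shape, these determine p as stated.

x^4 + 2*x^2*y^2 + y^4 - x^2 - y^2 + z^2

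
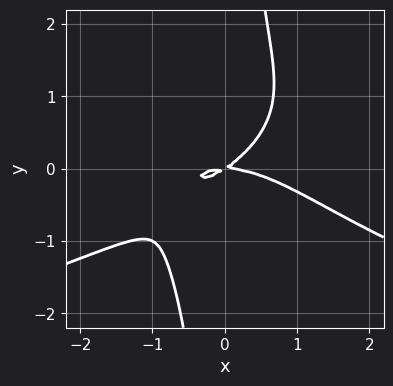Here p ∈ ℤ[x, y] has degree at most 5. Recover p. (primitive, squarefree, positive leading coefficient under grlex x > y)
First, deg p = 4. The shape is more complex than any degree-3 curve.
Next, from the visible intercepts: it meets the x-axis at x = 0 (among the integer gridlines); it meets the y-axis at y = 0 (among the integer gridlines).
Finally, putting this together gives p.

2*x*y^3 + x^3 + 2*x*y - 3*y^2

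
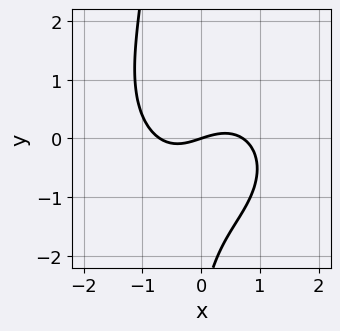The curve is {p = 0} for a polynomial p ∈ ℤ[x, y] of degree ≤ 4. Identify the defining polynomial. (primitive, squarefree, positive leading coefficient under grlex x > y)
deg p = 3. A generic line meets the curve in up to 3 points.
Observable constraints: it meets the y-axis at y = 0 (among the integer gridlines); it meets the x-axis at x = 0 (among the integer gridlines).
Together with the visible shape, these determine p as stated.

2*x^3 + 2*x*y^2 + y^2 - x + 3*y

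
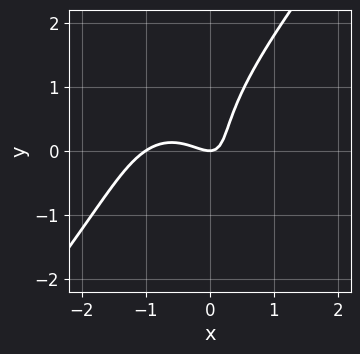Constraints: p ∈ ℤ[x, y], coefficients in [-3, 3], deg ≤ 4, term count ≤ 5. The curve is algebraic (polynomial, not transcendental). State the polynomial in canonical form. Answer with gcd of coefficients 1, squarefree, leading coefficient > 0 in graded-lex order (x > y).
2*x^3 - y^3 + 2*x^2 + 2*x*y - y

(a) Degree: the shape is more complex than any degree-2 curve, so deg p = 3.
(b) Observable constraints: it meets the y-axis at y = 0 (among the integer gridlines); among the integer gridlines, it crosses the x-axis at x ∈ {-1, 0}.
(c) Assembling these constraints gives the stated polynomial.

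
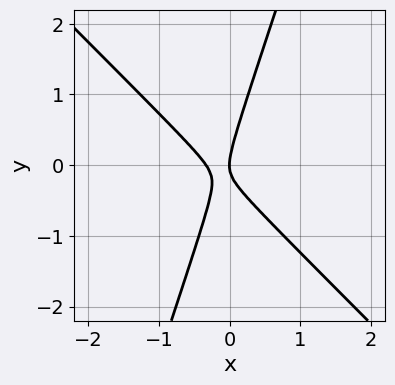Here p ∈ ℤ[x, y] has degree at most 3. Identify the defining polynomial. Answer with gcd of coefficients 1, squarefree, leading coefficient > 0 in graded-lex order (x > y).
3*x^2 + 2*x*y - y^2 + x

Degree: a generic line meets the curve in up to 2 points, so deg p = 2.
From the visible intercepts: one y-axis crossing is at y = 0; one x-axis crossing is at x = 0.
The integer polynomial consistent with all of this is the stated p.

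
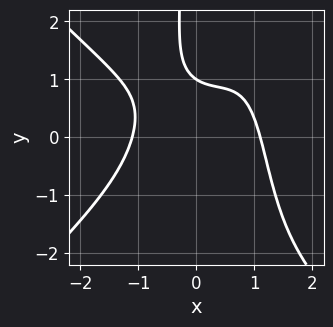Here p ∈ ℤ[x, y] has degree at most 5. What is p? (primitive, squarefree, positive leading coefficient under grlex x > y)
(a) deg p = 4.
(b) From the visible intercepts: one y-axis crossing is at y = 1.
(c) Together with the visible shape, these determine p as stated.

2*x^4 - 2*x^2*y^2 + 2*x*y^2 + 3*y - 3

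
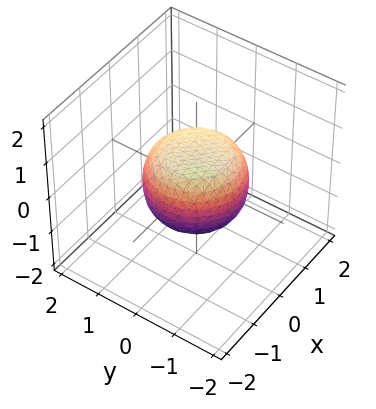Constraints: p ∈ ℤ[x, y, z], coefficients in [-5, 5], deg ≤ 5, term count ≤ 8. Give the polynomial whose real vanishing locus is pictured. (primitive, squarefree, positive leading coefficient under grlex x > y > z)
2*x^4 + 4*x^2*y^2 + 2*y^4 - x^2 - y^2 + 3*z^2 - 2

1. The degree is 4 — a generic line meets the surface in up to 4 points.
2. Symmetries: the z-axis is an axis of rotation, so x and y enter only as x² + y².
3. Against the integer gridlines: a circular section at z = 0 has radius between 1 and 2.
4. These observations pin down the coefficients.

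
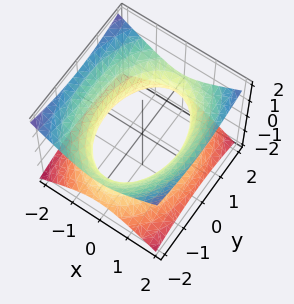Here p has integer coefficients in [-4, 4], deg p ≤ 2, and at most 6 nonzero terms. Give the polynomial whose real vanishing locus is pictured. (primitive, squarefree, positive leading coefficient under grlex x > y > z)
1. The degree is 2 — one connected sheet with a waist; a quadric.
2. Symmetries: the x ↦ −x reflection is a symmetry, so x appears only in even powers; it's symmetric under z → −z, forcing even powers of z; it's symmetric under y → −y, forcing even powers of y.
3. Reading off the gridlines: the surface avoids every integer z-axis point in the box.
4. Fitting integer coefficients to these (and the overall shape) gives p.

2*x^2 + y^2 - 3*z^2 - 3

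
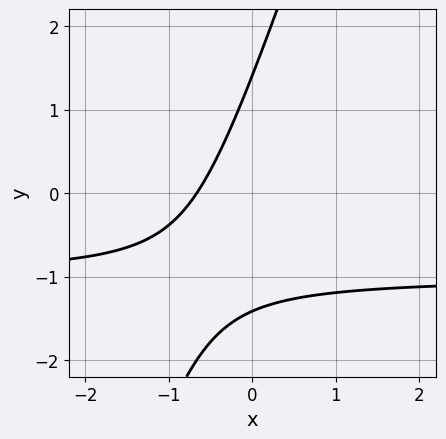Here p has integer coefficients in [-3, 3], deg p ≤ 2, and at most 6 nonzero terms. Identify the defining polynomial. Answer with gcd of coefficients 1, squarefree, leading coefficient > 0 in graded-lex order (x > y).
The degree is 2 — no degree-1 curve has this shape.
Matching integer coefficients to the picture gives p.

3*x*y - y^2 + 3*x + 2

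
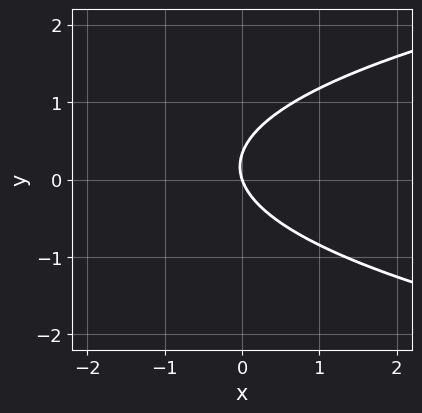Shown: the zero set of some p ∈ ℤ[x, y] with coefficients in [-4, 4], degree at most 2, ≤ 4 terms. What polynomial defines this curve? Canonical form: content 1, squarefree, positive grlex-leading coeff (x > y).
First, the degree is 2 — no degree-1 curve has this shape.
Then, against the integer gridlines: it crosses the y-axis at the gridline y = 0; one x-axis crossing is at x = 0.
Finally, matching integer coefficients to the picture gives p.

3*y^2 - 3*x - y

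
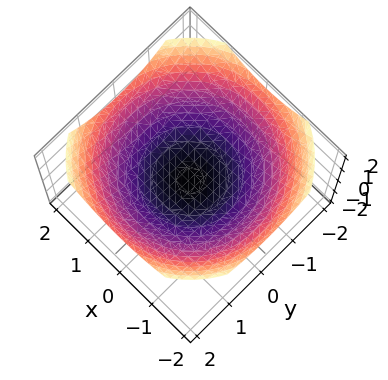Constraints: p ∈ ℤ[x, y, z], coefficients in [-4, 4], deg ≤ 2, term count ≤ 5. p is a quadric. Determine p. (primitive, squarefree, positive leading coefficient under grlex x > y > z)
First, deg p = 2. A single bowl opening along one axis; a quadric.
Next, symmetry: the surface is invariant under rotation about z: p = q(x² + y², z).
Then, checking where it meets the axes: it crosses the z-axis at the gridline z = 0; a circular section at z = 1 has radius between 1 and 2; it crosses the x-axis at the gridline x = 0; one y-axis crossing is at y = 0.
Finally, solving for integer coefficients yields p as stated.

x^2 + y^2 - 3*z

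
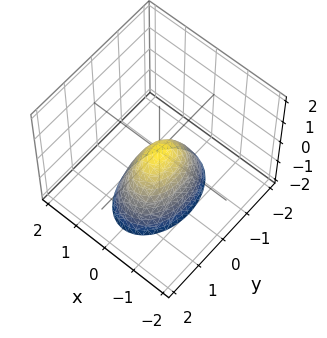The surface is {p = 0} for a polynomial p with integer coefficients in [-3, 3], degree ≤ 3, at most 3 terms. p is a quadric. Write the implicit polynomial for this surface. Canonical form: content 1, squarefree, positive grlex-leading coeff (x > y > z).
1. deg p = 2.
2. Symmetries: mirror symmetry y ↦ −y ⇒ only even powers of y; the x ↦ −x reflection is a symmetry, so x appears only in even powers.
3. Reading off the gridlines: it crosses the y-axis at the gridline y = 0; one x-axis crossing is at x = 0; it meets the z-axis at z = 0 (among the integer gridlines).
4. Together with the visible shape, these determine p as stated.

2*x^2 + y^2 + z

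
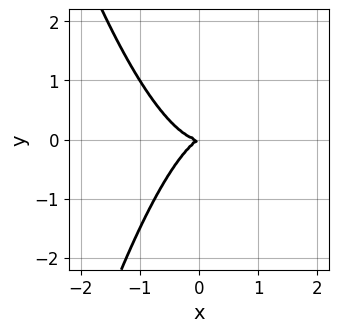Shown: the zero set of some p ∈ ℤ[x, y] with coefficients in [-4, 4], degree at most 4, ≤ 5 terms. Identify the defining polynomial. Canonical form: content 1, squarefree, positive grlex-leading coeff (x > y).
The degree is 3 — no degree-2 curve has this shape.
Reading off the gridlines: it crosses the x-axis at the gridline x = 0; one y-axis crossing is at y = 0.
The integer polynomial consistent with all of this is the stated p.

3*x^3 - x*y + 2*y^2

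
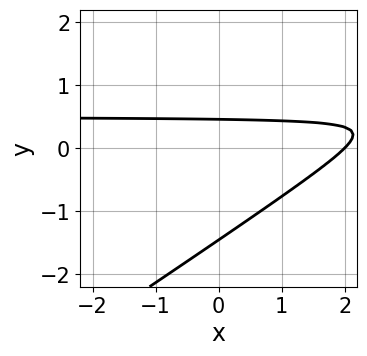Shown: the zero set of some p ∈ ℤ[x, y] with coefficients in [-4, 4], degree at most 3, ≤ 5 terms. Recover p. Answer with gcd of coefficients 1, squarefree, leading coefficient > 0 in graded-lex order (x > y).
2*x*y - 3*y^2 - x - 3*y + 2

deg p = 2. A generic line meets the curve in up to 2 points.
From the axis intercepts and sections: it crosses the x-axis at the gridline x = 2.
Matching integer coefficients to the picture gives p.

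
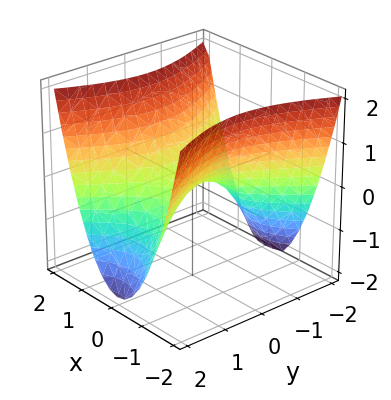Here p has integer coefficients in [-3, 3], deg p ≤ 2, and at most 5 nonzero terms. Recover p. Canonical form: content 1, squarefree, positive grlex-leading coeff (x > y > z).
2*x^2 - y^2 - 2*z

First, degree: a saddle surface; a quadric, so deg p = 2.
Next, symmetries: mirror symmetry x ↦ −x ⇒ only even powers of x; it's symmetric under y → −y, forcing even powers of y.
Then, checking where it meets the axes: it crosses the z-axis at the gridline z = 0; one x-axis crossing is at x = 0; one y-axis crossing is at y = 0.
Finally, the integer polynomial consistent with all of this is the stated p.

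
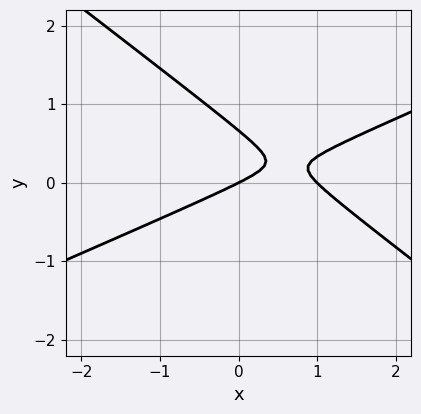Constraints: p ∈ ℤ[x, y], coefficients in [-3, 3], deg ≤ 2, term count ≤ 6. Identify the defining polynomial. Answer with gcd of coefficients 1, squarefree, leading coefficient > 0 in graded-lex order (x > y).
deg p = 2. A generic line meets the curve in up to 2 points.
From the visible intercepts: among the integer gridlines, it crosses the x-axis at x ∈ {0, 1}; it meets the y-axis at y = 0 (among the integer gridlines).
Solving for integer coefficients yields p as stated.

x^2 - x*y - 3*y^2 - x + 2*y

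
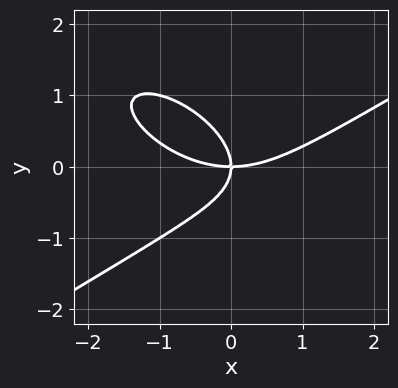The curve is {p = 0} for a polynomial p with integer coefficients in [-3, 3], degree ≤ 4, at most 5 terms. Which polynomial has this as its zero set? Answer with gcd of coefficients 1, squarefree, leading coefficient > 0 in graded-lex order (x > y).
deg p = 3. A generic line meets the curve in up to 3 points.
From the visible intercepts: it crosses the y-axis at the gridline y = 0; it crosses the x-axis at the gridline x = 0.
Together with the visible shape, these determine p as stated.

x^3 - x*y^2 - 3*y^3 - 3*x*y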